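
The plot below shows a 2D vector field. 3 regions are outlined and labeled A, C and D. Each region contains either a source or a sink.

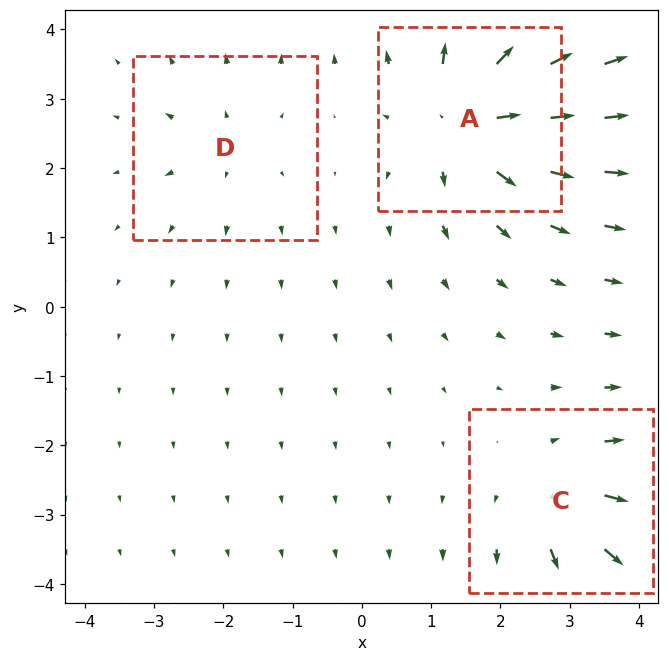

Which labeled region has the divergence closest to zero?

D

Divergence at each region's feature centre — A: about +6, C: about +4, D: about +3. Region D is closest to zero.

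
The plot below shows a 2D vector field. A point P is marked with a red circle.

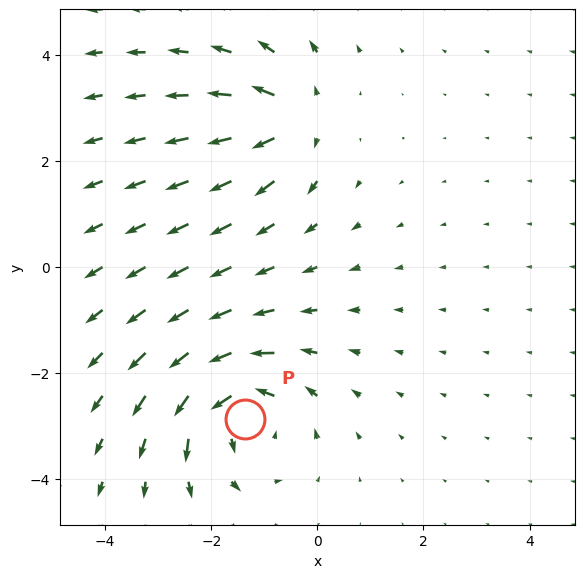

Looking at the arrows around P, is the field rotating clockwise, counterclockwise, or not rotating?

counterclockwise

Near P at (-1.4, -2.9) the arrows circulate counterclockwise. The curl (z-component) there is about +4; positive curl means counterclockwise rotation.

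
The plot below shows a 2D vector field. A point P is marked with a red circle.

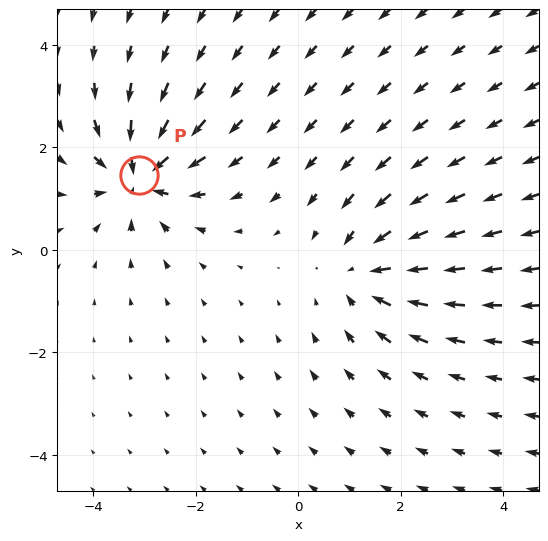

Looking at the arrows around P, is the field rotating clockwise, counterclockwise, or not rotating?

Near P at (-3.1, 1.5) the arrows show no circulation. The curl there is ≈0.

not rotating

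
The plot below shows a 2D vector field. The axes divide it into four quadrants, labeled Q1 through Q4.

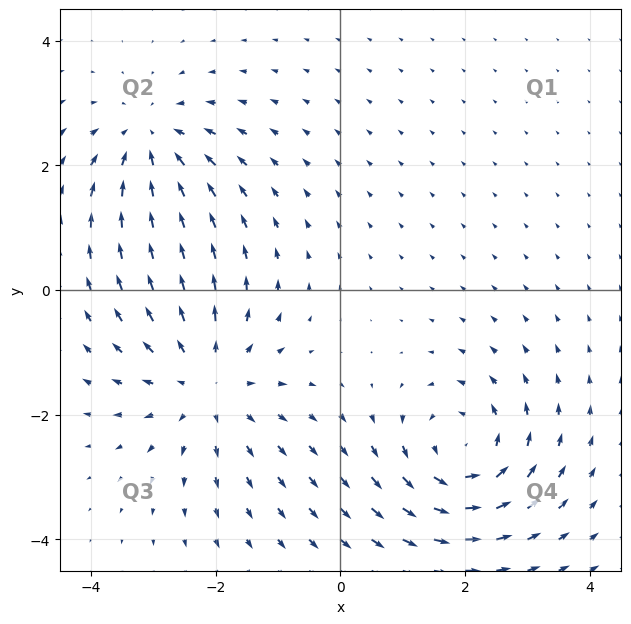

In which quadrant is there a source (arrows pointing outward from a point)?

The source sits at approximately (-2.1, -1.5), which lies in quadrant Q3. The divergence there is about +4, positive as expected for a source.

Q3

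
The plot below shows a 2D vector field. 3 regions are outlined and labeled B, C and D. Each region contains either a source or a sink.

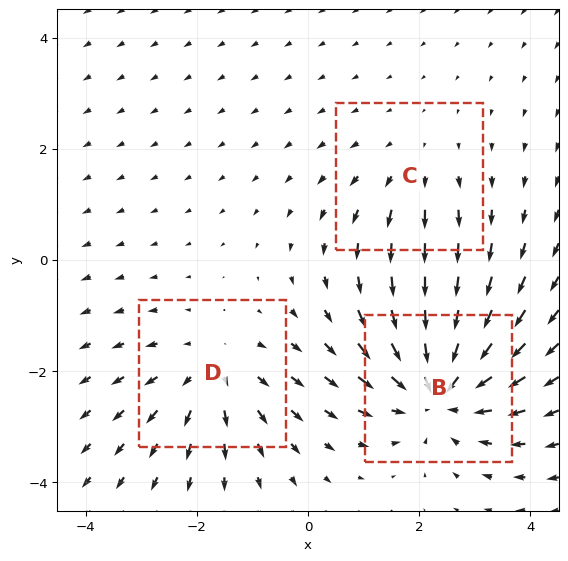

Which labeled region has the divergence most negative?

B

Divergence at each region's feature centre — B: about -5, C: about +2, D: about +3. Region B is most negative.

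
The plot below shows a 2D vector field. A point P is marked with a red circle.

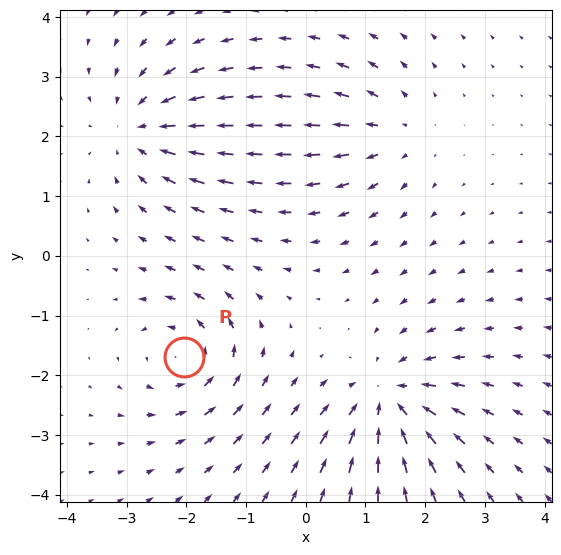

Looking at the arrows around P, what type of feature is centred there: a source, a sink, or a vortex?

vortex

At P (-2.0, -1.7) the arrows circulate counterclockwise. Divergence ≈0, curl about +5 — near-zero divergence with nonzero curl is a vortex.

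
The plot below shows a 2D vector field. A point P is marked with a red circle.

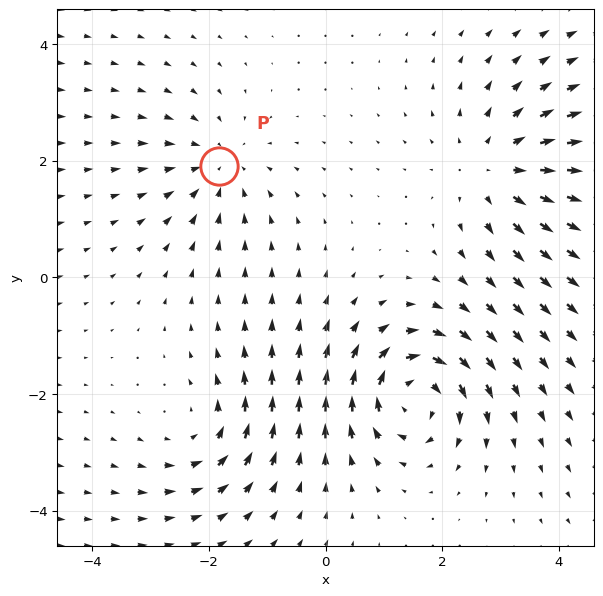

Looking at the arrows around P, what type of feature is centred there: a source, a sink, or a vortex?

sink

At P (-1.8, 1.9) the arrows converge inward. Divergence about -3, curl ≈0 — negative divergence with near-zero curl is a sink.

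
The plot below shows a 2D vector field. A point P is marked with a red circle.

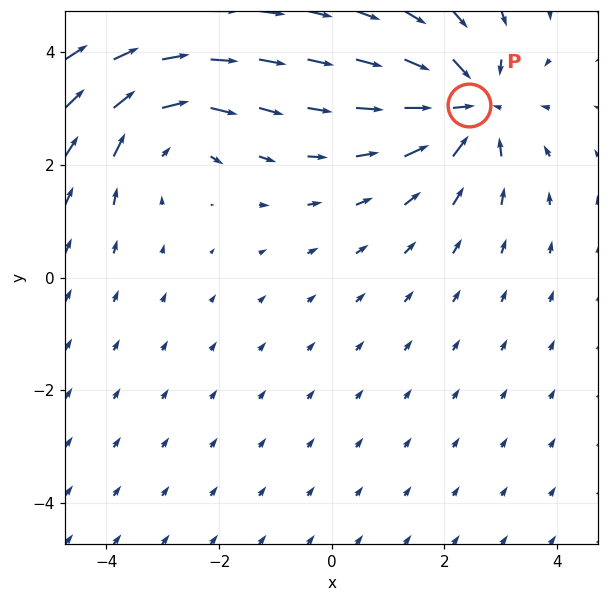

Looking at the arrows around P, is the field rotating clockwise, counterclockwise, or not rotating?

not rotating

Near P at (2.4, 3.1) the arrows show no circulation. The curl there is ≈0.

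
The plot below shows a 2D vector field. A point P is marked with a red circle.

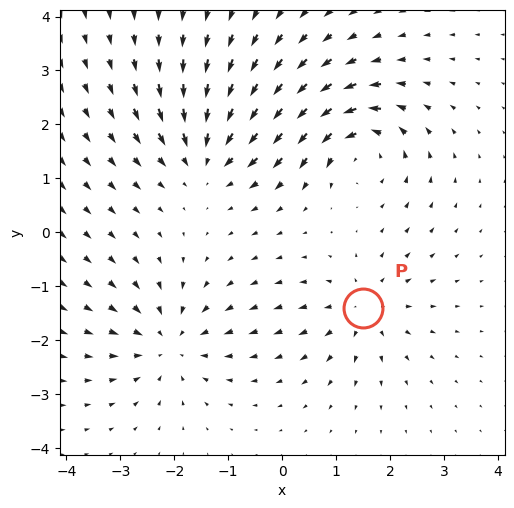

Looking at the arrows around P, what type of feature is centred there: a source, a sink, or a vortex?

At P (1.5, -1.4) the arrows spread outward. Divergence about +5, curl ≈0 — positive divergence with near-zero curl is a source.

source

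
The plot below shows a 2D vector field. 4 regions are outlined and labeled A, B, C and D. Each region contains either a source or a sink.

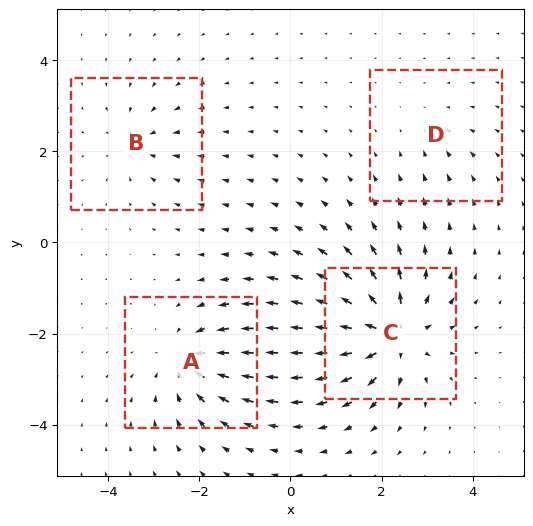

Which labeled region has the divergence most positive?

C

Divergence at each region's feature centre — A: about -6, B: about -4, C: about +8, D: about -2. Region C is most positive.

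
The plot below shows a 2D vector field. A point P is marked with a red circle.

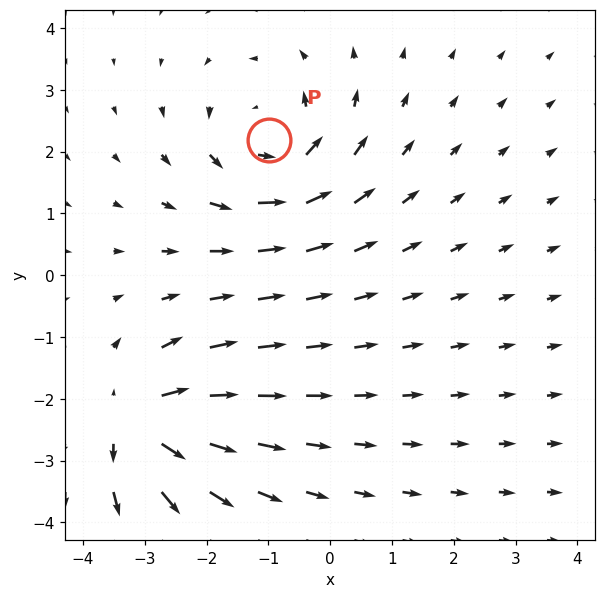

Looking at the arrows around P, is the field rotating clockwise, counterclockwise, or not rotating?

Near P at (-1.0, 2.2) the arrows circulate counterclockwise. The curl (z-component) there is about +4; positive curl means counterclockwise rotation.

counterclockwise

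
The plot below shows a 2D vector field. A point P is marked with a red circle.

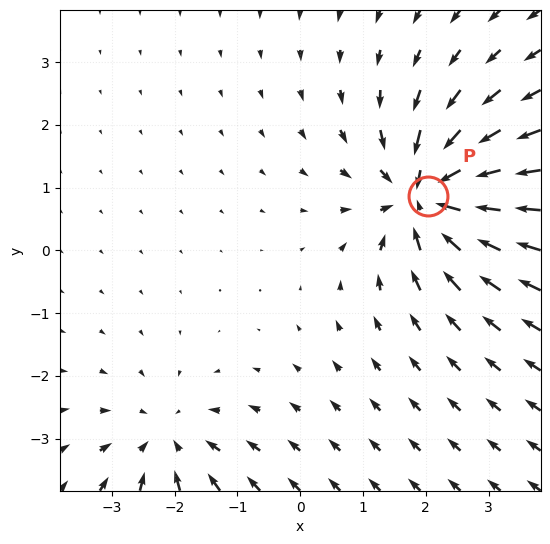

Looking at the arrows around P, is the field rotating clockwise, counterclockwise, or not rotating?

not rotating

Near P at (2.0, 0.9) the arrows show no circulation. The curl there is ≈0.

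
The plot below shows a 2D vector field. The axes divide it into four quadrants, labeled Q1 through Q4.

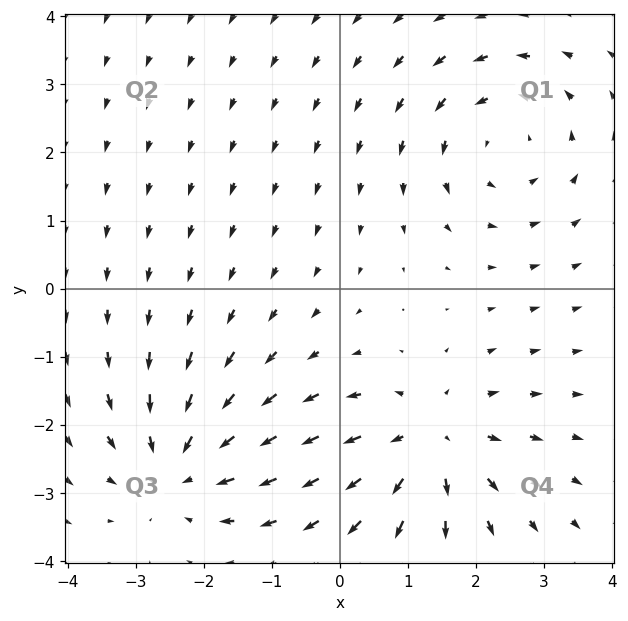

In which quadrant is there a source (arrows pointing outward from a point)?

The source sits at approximately (1.3, -2.2), which lies in quadrant Q4. The divergence there is about +3, positive as expected for a source.

Q4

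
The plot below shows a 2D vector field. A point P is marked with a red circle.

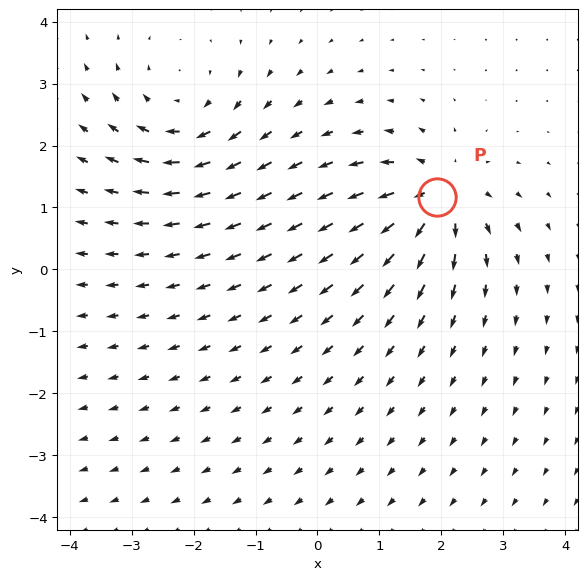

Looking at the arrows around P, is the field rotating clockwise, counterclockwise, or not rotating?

Near P at (1.9, 1.2) the arrows show no circulation. The curl there is ≈0.

not rotating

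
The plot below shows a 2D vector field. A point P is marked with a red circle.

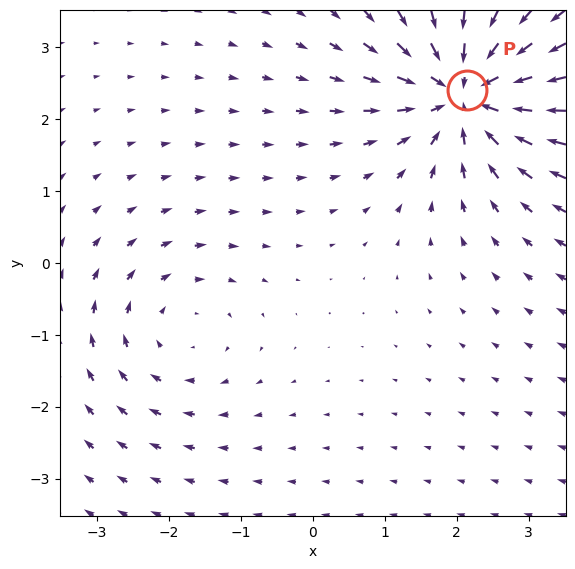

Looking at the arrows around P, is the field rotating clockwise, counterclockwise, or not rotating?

Near P at (2.1, 2.4) the arrows show no circulation. The curl there is ≈0.

not rotating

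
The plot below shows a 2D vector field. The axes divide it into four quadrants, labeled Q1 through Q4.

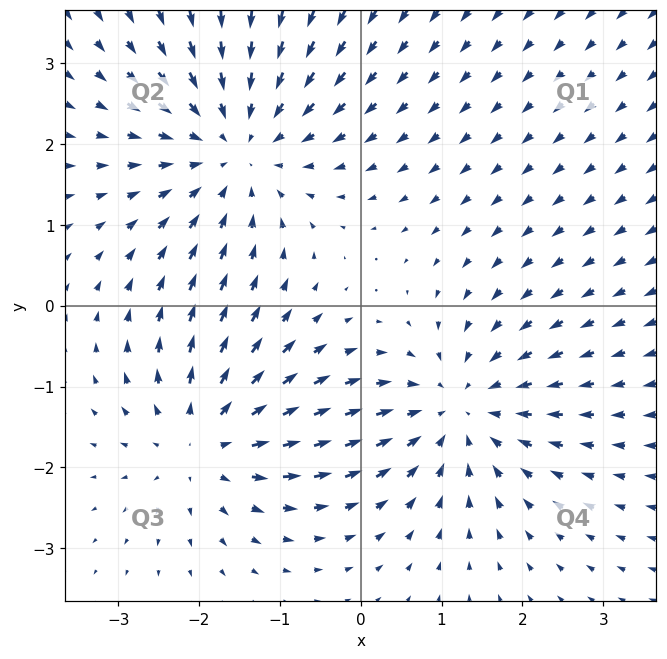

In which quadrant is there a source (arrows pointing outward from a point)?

The source sits at approximately (-1.9, -1.7), which lies in quadrant Q3. The divergence there is about +3, positive as expected for a source.

Q3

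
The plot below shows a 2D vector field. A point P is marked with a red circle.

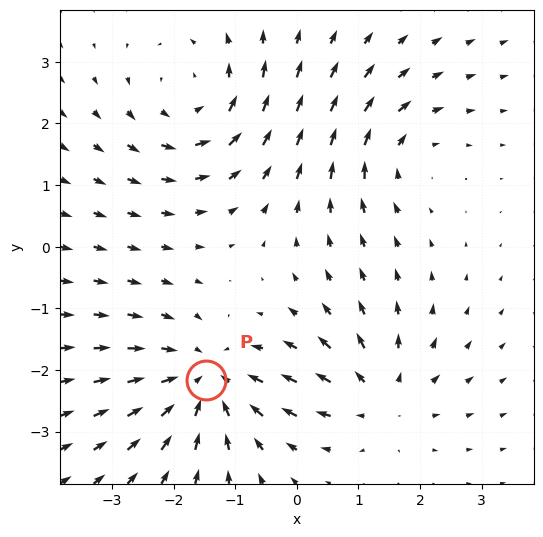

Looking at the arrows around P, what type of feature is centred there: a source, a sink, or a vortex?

sink

At P (-1.5, -2.2) the arrows converge inward. Divergence about -4, curl ≈0 — negative divergence with near-zero curl is a sink.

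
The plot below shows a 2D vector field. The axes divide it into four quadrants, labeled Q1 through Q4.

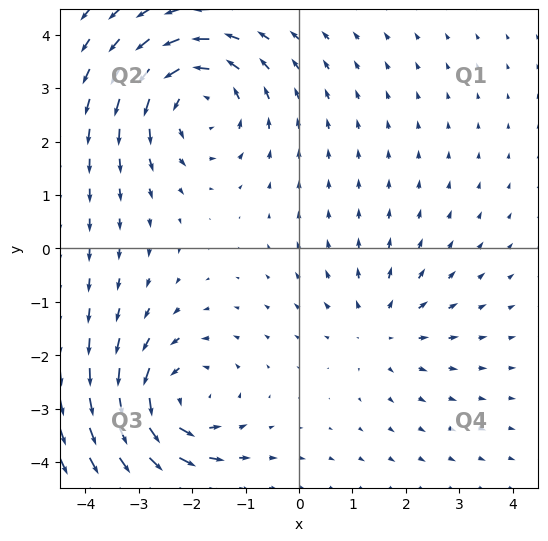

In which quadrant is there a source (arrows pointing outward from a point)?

Q4

The source sits at approximately (1.5, -1.5), which lies in quadrant Q4. The divergence there is about +3, positive as expected for a source.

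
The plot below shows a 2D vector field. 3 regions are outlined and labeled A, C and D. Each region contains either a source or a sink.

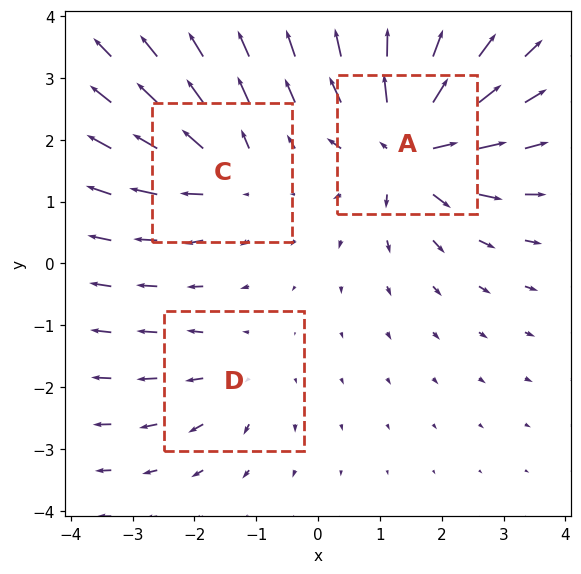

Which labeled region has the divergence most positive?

A

Divergence at each region's feature centre — A: about +6, C: about +4, D: about +2. Region A is most positive.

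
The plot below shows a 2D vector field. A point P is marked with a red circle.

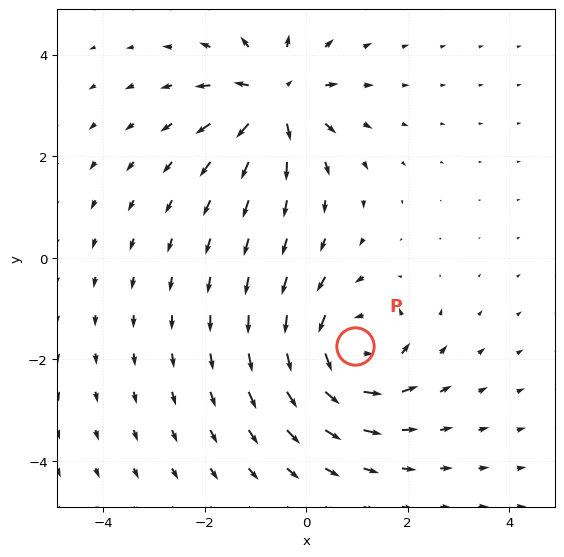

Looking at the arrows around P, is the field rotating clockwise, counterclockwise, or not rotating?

Near P at (1.0, -1.7) the arrows circulate counterclockwise. The curl (z-component) there is about +6; positive curl means counterclockwise rotation.

counterclockwise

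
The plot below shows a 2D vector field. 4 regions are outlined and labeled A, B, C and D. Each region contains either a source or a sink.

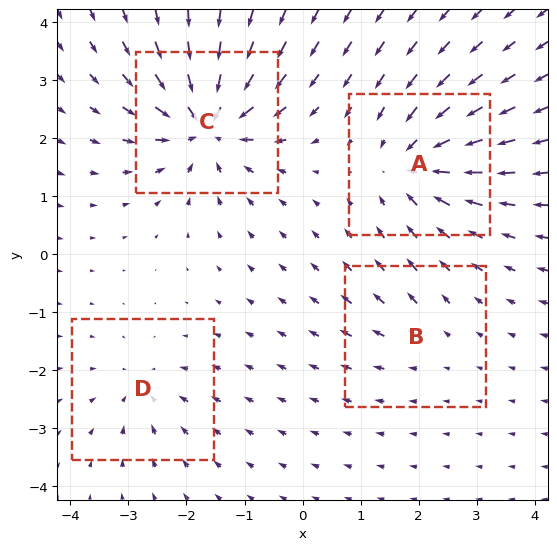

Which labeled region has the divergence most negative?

C

Divergence at each region's feature centre — A: about -7, B: about +2, C: about -9, D: about -4. Region C is most negative.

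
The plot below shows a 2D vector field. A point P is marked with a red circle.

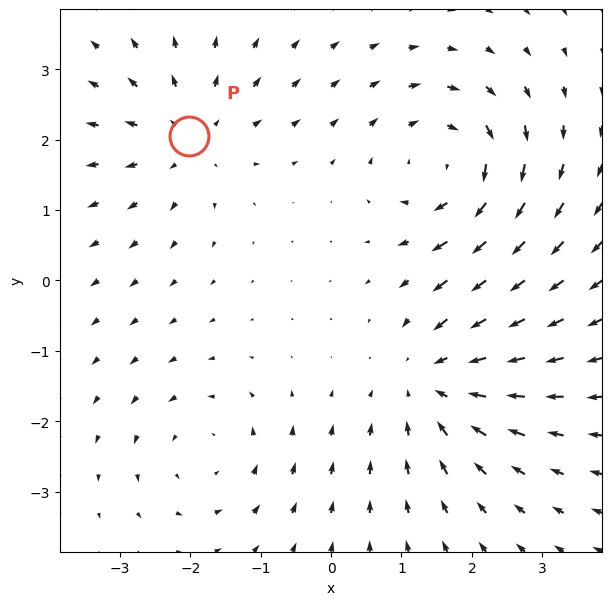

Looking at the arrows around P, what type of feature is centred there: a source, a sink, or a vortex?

At P (-2.0, 2.1) the arrows spread outward. Divergence about +3, curl ≈0 — positive divergence with near-zero curl is a source.

source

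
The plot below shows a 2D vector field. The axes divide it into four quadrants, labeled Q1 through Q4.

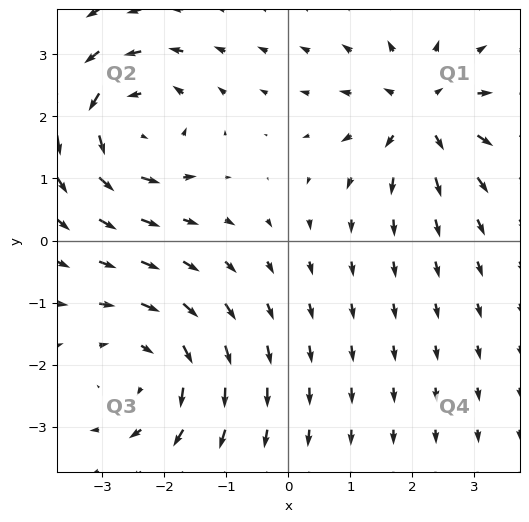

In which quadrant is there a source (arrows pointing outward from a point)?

Q1

The source sits at approximately (2.1, 2.1), which lies in quadrant Q1. The divergence there is about +5, positive as expected for a source.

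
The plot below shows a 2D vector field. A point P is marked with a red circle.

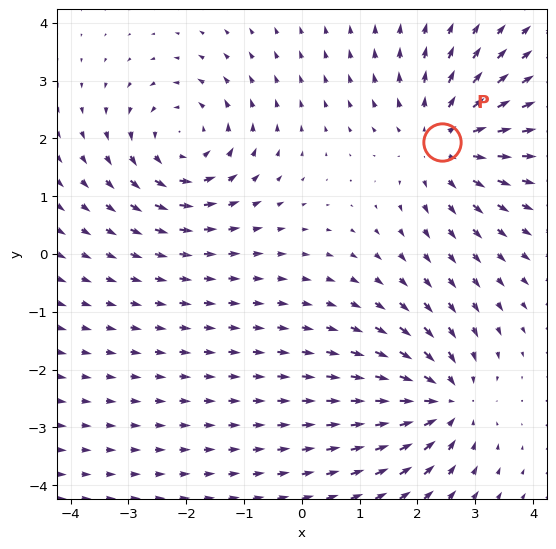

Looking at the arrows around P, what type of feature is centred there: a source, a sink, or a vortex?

At P (2.4, 1.9) the arrows spread outward. Divergence about +4, curl ≈0 — positive divergence with near-zero curl is a source.

source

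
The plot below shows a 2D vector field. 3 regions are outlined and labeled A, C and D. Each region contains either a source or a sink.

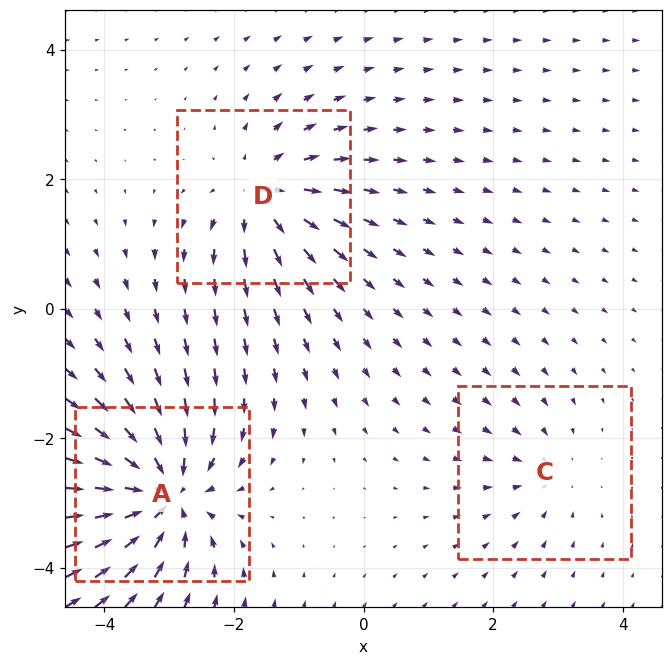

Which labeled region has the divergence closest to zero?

C

Divergence at each region's feature centre — A: about -6, C: about -2, D: about +4. Region C is closest to zero.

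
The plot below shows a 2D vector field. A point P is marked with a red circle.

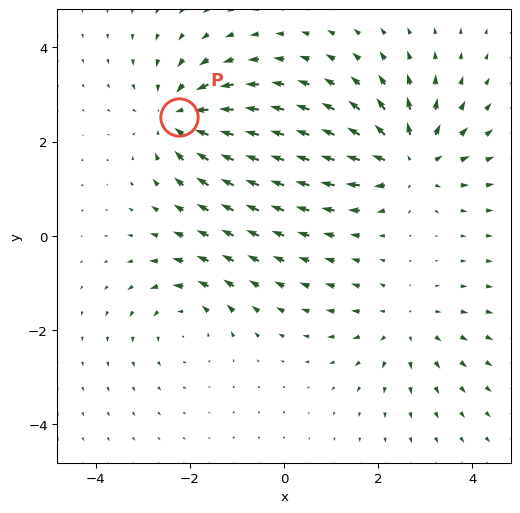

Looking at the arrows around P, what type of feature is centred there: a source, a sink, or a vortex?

sink

At P (-2.2, 2.5) the arrows converge inward. Divergence about -4, curl ≈0 — negative divergence with near-zero curl is a sink.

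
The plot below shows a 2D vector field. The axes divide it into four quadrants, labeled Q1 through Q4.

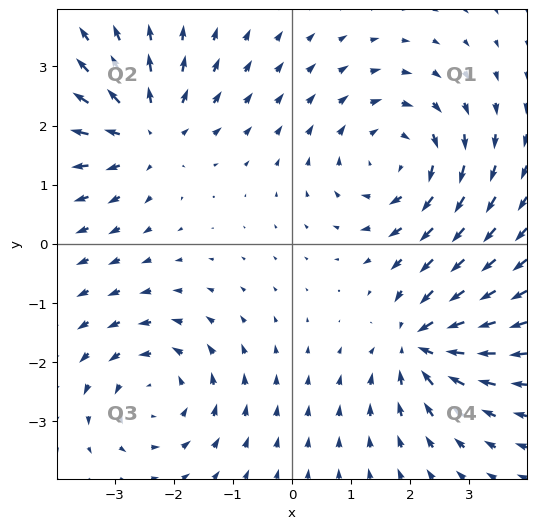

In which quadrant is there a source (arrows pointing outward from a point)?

Q2

The source sits at approximately (-2.5, 1.9), which lies in quadrant Q2. The divergence there is about +5, positive as expected for a source.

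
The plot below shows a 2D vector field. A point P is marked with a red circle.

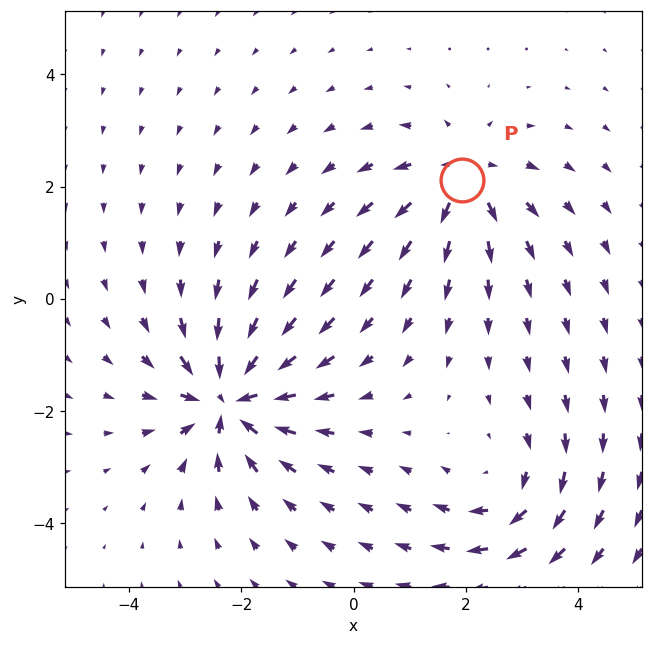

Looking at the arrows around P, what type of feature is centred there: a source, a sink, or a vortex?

source

At P (1.9, 2.1) the arrows spread outward. Divergence about +4, curl ≈0 — positive divergence with near-zero curl is a source.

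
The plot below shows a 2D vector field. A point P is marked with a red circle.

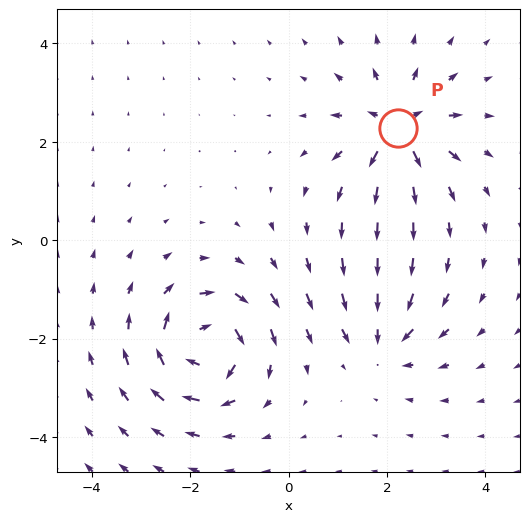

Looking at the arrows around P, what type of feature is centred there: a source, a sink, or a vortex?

source

At P (2.2, 2.3) the arrows spread outward. Divergence about +6, curl ≈0 — positive divergence with near-zero curl is a source.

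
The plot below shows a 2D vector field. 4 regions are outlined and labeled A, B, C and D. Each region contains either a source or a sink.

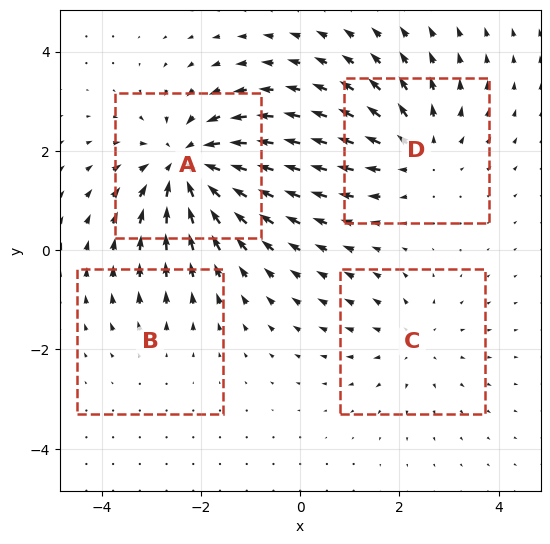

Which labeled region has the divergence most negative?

A

Divergence at each region's feature centre — A: about -7, B: about +2, C: about +3, D: about +4. Region A is most negative.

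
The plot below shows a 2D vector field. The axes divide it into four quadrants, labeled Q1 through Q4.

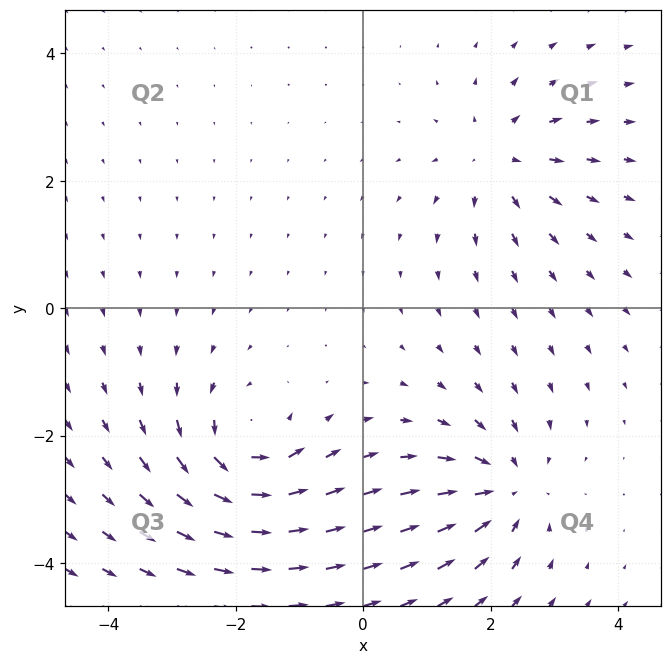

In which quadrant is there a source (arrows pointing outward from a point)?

The source sits at approximately (2.1, 2.3), which lies in quadrant Q1. The divergence there is about +3, positive as expected for a source.

Q1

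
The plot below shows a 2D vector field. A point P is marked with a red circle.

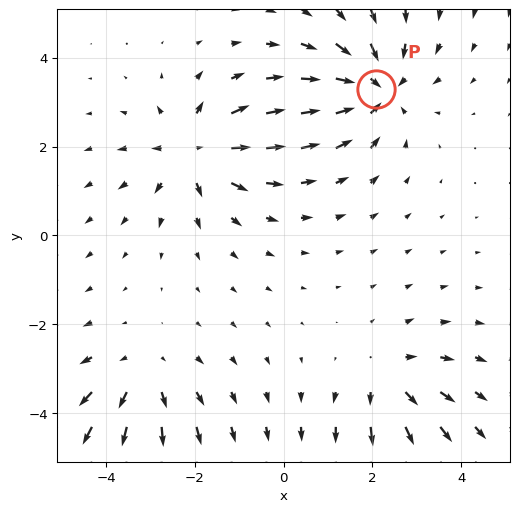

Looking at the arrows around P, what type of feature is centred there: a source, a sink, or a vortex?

sink

At P (2.1, 3.3) the arrows converge inward. Divergence about -4, curl ≈0 — negative divergence with near-zero curl is a sink.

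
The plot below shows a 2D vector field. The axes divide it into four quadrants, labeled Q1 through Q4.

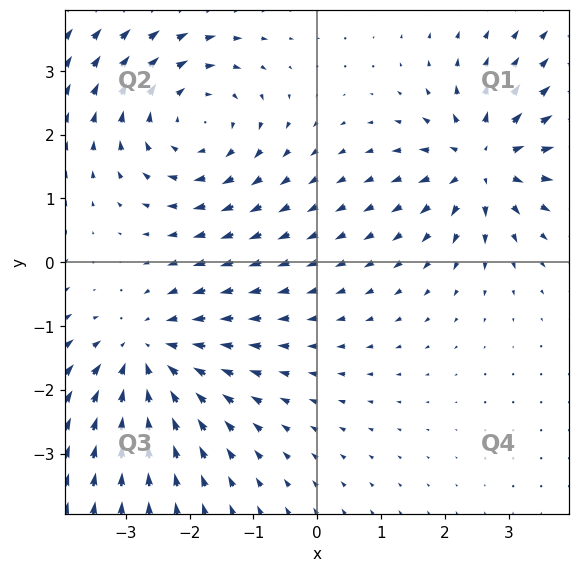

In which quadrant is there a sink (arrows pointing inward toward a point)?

The sink sits at approximately (-2.7, -1.5), which lies in quadrant Q3. The divergence there is about -3, negative as expected for a sink.

Q3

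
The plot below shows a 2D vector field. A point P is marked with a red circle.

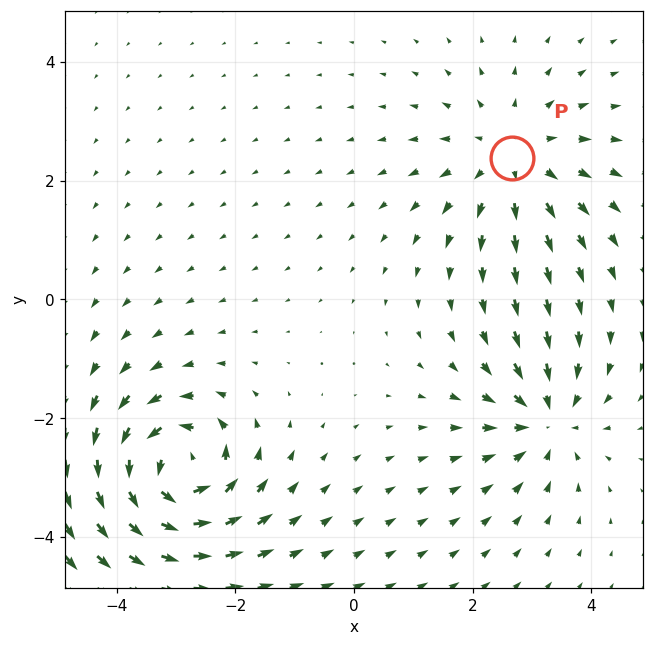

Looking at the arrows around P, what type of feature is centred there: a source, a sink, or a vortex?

At P (2.7, 2.4) the arrows spread outward. Divergence about +3, curl ≈0 — positive divergence with near-zero curl is a source.

source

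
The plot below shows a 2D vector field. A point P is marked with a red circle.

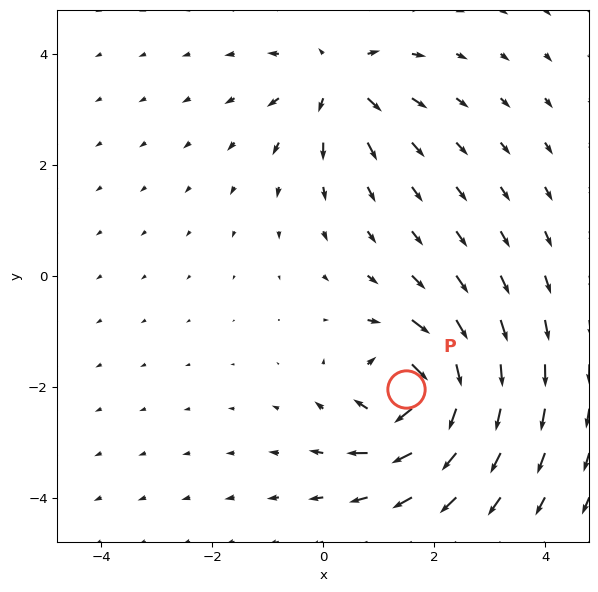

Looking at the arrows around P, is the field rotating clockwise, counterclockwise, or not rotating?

clockwise

Near P at (1.5, -2.0) the arrows circulate clockwise. The curl (z-component) there is about -7; negative curl means clockwise rotation.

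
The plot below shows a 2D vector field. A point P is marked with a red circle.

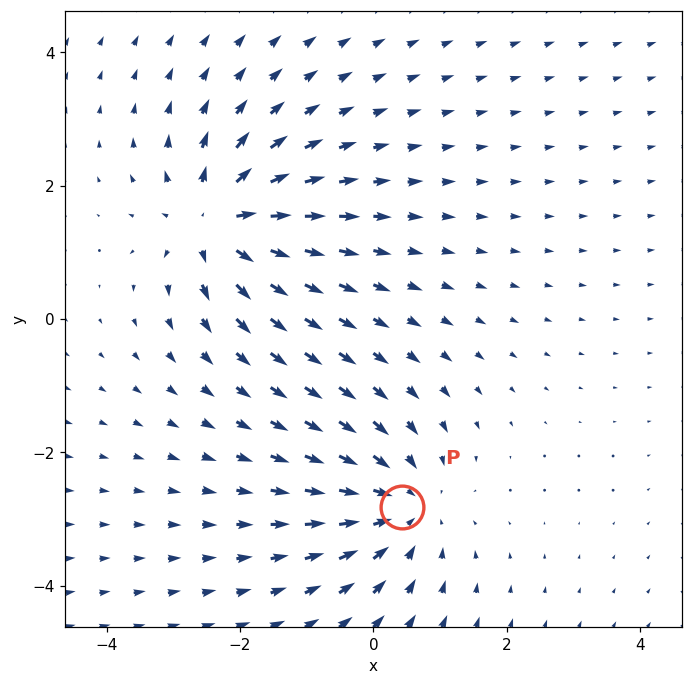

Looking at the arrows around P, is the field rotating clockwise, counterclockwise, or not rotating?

not rotating

Near P at (0.4, -2.8) the arrows show no circulation. The curl there is ≈0.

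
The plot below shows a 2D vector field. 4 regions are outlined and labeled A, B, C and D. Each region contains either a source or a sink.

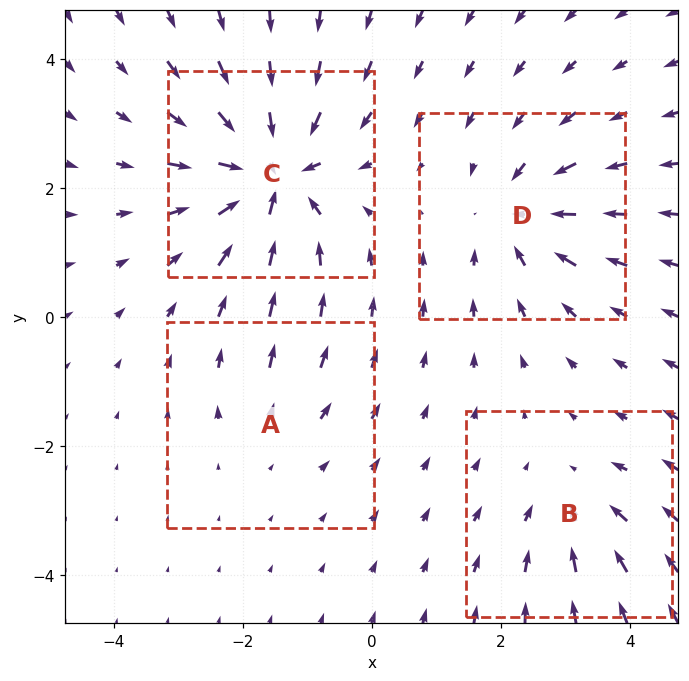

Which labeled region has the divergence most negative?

C

Divergence at each region's feature centre — A: about +2, B: about -4, C: about -9, D: about -5. Region C is most negative.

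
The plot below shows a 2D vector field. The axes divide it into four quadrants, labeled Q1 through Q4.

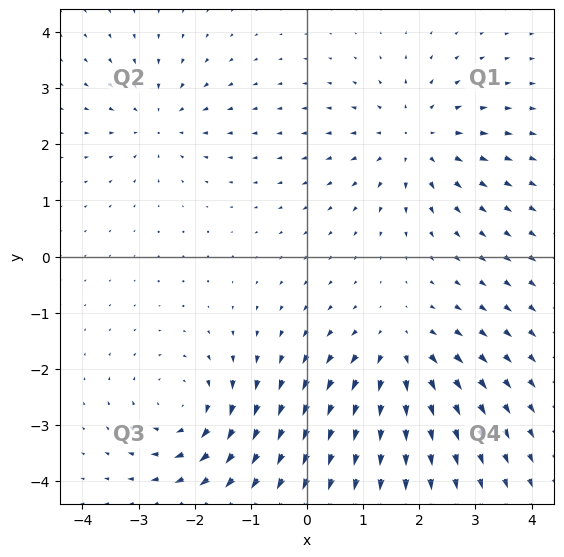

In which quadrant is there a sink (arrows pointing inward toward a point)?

Q2

The sink sits at approximately (-2.7, 2.4), which lies in quadrant Q2. The divergence there is about -4, negative as expected for a sink.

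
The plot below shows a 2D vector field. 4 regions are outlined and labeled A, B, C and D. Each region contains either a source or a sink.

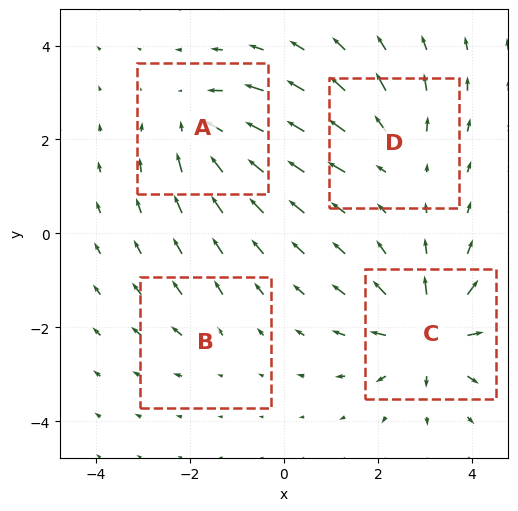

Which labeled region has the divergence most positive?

Divergence at each region's feature centre — A: about -5, B: about +2, C: about +6, D: about +3. Region C is most positive.

C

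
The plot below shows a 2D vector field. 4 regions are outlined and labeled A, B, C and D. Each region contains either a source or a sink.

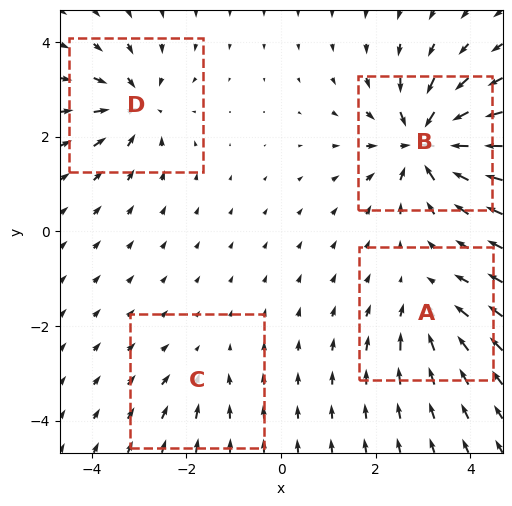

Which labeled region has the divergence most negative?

Divergence at each region's feature centre — A: about -4, B: about -9, C: about -3, D: about -6. Region B is most negative.

B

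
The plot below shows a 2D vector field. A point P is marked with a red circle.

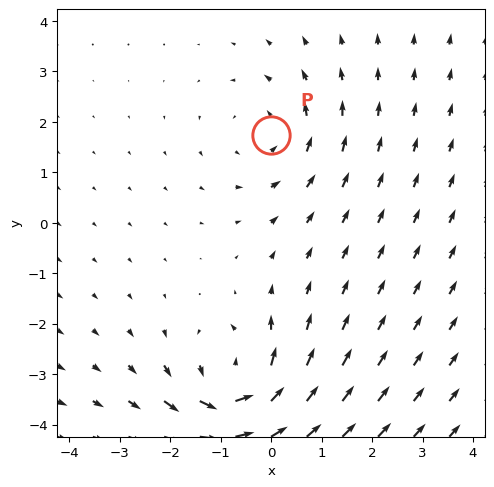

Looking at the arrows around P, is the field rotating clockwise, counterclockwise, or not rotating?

counterclockwise

Near P at (-0.0, 1.7) the arrows circulate counterclockwise. The curl (z-component) there is about +2; positive curl means counterclockwise rotation.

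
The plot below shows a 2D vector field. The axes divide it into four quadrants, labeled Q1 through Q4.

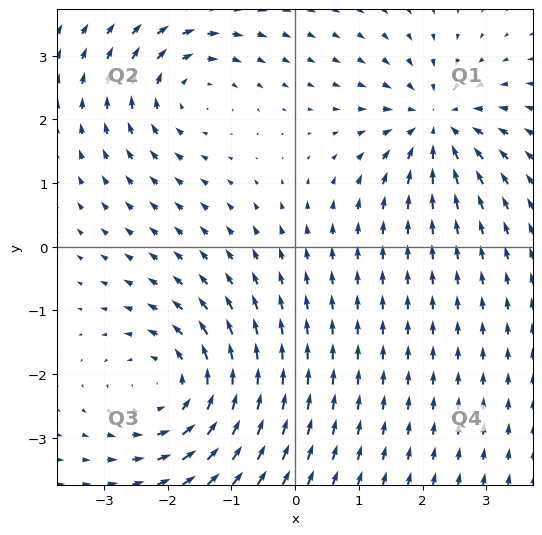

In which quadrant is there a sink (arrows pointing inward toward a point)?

The sink sits at approximately (2.2, 1.9), which lies in quadrant Q1. The divergence there is about -5, negative as expected for a sink.

Q1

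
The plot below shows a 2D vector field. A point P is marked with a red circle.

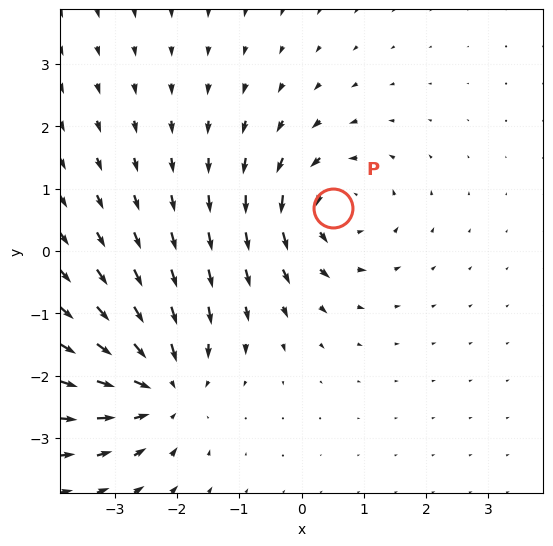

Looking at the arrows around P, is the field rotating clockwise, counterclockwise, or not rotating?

Near P at (0.5, 0.7) the arrows circulate counterclockwise. The curl (z-component) there is about +4; positive curl means counterclockwise rotation.

counterclockwise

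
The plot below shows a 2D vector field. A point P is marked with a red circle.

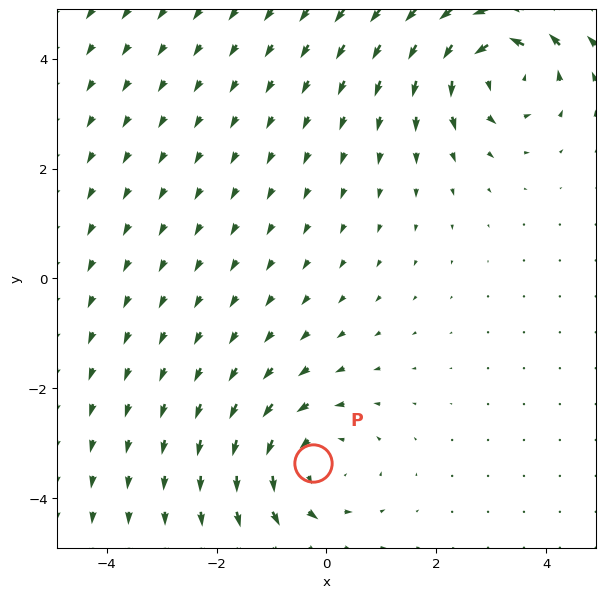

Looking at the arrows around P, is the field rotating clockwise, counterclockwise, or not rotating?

counterclockwise

Near P at (-0.2, -3.4) the arrows circulate counterclockwise. The curl (z-component) there is about +3; positive curl means counterclockwise rotation.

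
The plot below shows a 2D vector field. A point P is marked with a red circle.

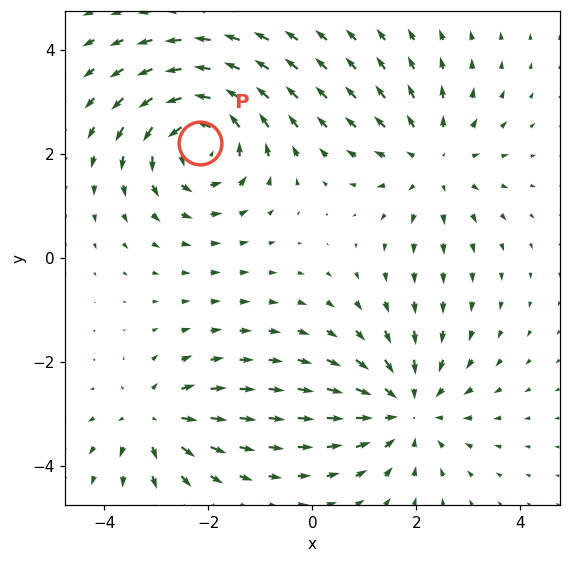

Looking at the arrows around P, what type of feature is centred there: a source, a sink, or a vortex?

At P (-2.2, 2.2) the arrows circulate counterclockwise. Divergence ≈0, curl about +5 — near-zero divergence with nonzero curl is a vortex.

vortex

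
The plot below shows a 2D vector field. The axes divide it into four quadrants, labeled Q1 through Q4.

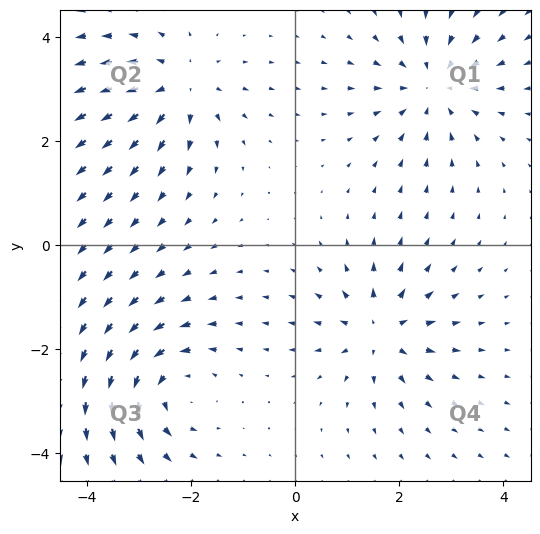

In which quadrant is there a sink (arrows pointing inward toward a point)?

Q1

The sink sits at approximately (2.7, 3.1), which lies in quadrant Q1. The divergence there is about -5, negative as expected for a sink.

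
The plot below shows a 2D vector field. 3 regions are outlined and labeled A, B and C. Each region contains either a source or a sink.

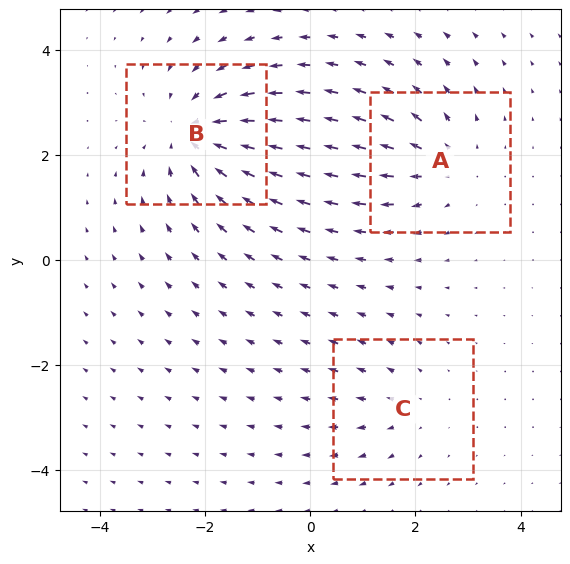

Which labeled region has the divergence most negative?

B

Divergence at each region's feature centre — A: about +3, B: about -4, C: about +2. Region B is most negative.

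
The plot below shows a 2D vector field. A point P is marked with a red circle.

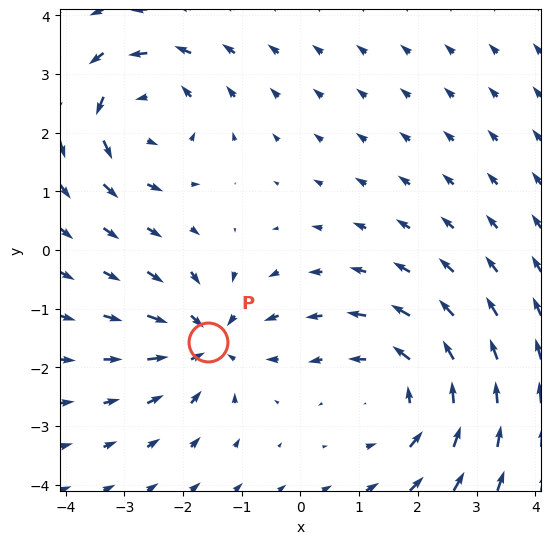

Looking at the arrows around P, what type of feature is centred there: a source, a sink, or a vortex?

sink

At P (-1.6, -1.6) the arrows converge inward. Divergence about -5, curl ≈0 — negative divergence with near-zero curl is a sink.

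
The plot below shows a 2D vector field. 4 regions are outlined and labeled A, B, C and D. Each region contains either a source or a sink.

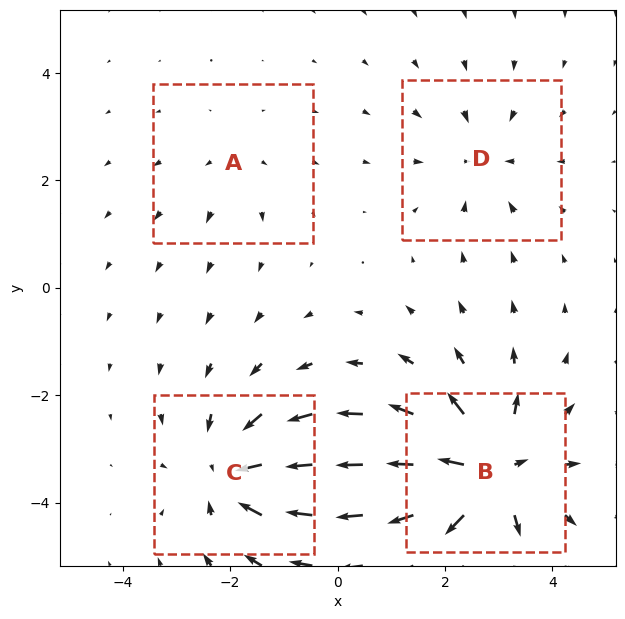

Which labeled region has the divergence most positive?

B

Divergence at each region's feature centre — A: about +2, B: about +7, C: about -6, D: about -3. Region B is most positive.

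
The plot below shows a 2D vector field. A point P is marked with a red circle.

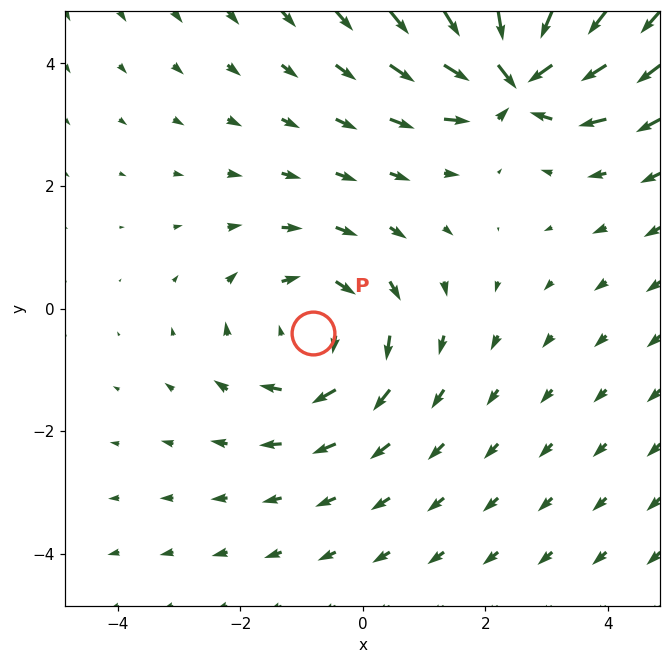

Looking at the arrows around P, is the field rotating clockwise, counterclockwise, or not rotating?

Near P at (-0.8, -0.4) the arrows circulate clockwise. The curl (z-component) there is about -3; negative curl means clockwise rotation.

clockwise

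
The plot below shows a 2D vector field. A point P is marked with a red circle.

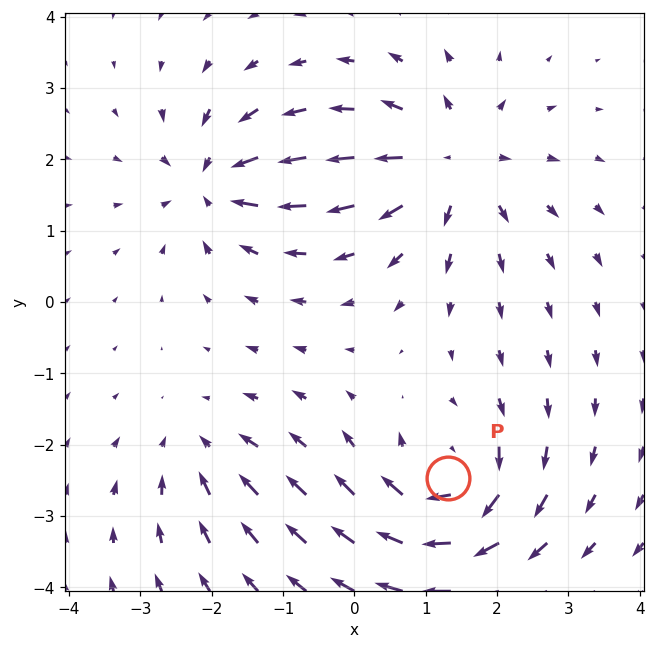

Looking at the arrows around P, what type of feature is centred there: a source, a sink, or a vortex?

vortex

At P (1.3, -2.5) the arrows circulate clockwise. Divergence ≈0, curl about -7 — near-zero divergence with nonzero curl is a vortex.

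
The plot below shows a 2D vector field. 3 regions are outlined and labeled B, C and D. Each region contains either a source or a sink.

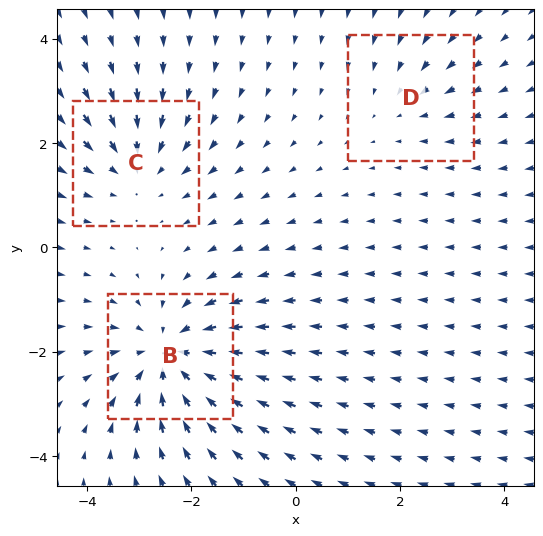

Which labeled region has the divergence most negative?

Divergence at each region's feature centre — B: about -5, C: about -3, D: about -2. Region B is most negative.

B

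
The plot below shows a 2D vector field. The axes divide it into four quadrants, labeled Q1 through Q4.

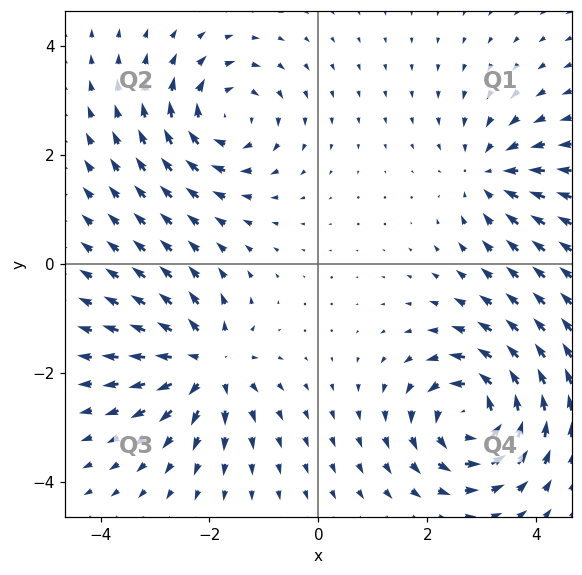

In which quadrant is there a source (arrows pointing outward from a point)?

The source sits at approximately (-2.0, -1.8), which lies in quadrant Q3. The divergence there is about +5, positive as expected for a source.

Q3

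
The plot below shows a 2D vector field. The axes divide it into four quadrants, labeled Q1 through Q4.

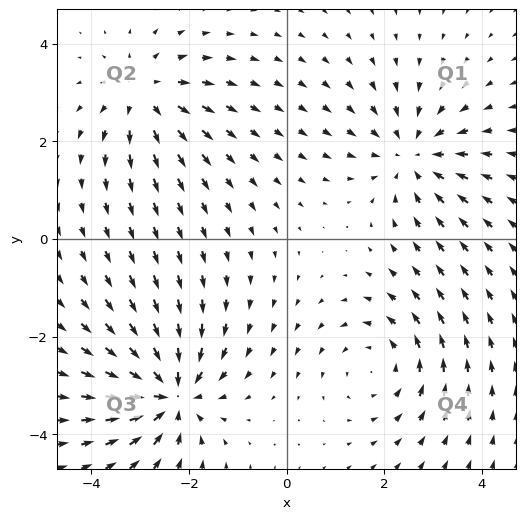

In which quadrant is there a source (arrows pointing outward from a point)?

The source sits at approximately (-2.9, 3.0), which lies in quadrant Q2. The divergence there is about +4, positive as expected for a source.

Q2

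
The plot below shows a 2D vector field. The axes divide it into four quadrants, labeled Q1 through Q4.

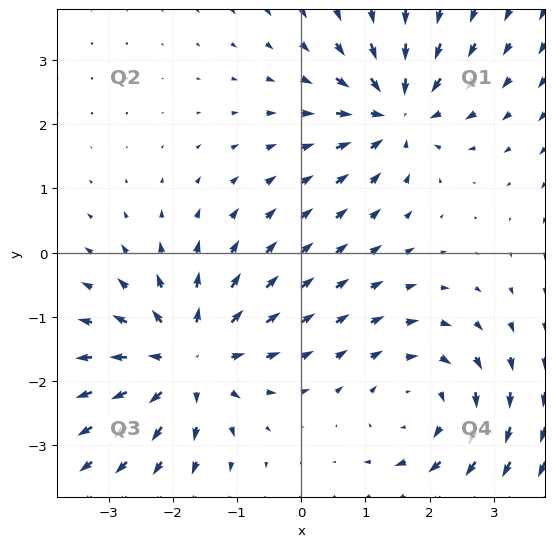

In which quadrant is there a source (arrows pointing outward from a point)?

The source sits at approximately (-1.8, -1.7), which lies in quadrant Q3. The divergence there is about +4, positive as expected for a source.

Q3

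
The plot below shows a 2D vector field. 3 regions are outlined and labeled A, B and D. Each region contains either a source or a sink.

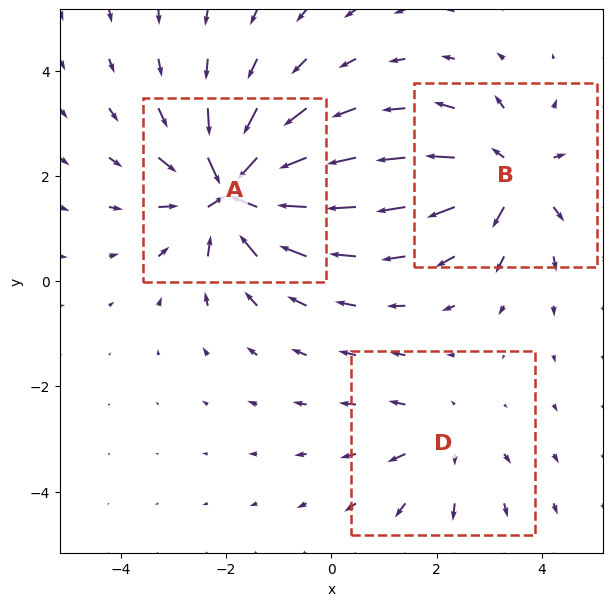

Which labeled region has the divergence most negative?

Divergence at each region's feature centre — A: about -6, B: about +4, D: about +2. Region A is most negative.

A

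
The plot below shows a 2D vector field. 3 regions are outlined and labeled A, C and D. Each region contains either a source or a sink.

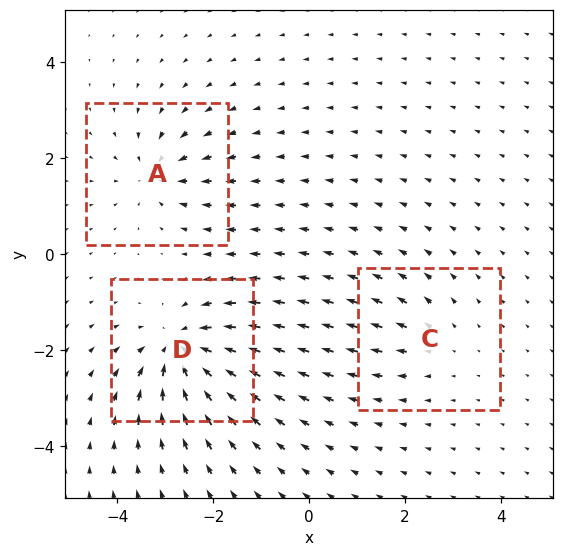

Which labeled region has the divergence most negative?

Divergence at each region's feature centre — A: about -4, C: about +2, D: about -6. Region D is most negative.

D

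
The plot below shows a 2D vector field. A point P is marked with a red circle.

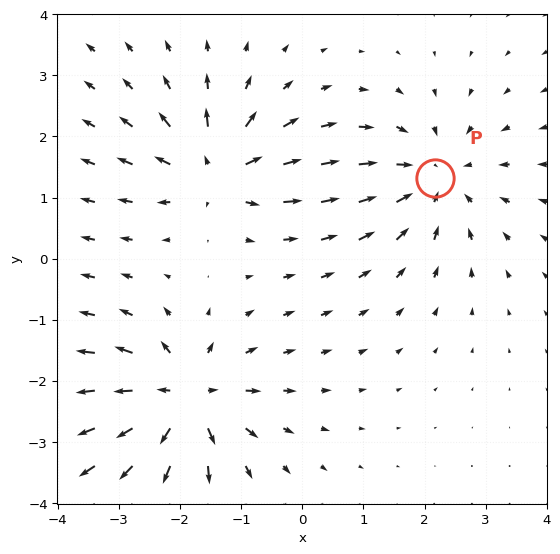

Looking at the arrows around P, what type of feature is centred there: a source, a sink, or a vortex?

sink

At P (2.2, 1.3) the arrows converge inward. Divergence about -3, curl ≈0 — negative divergence with near-zero curl is a sink.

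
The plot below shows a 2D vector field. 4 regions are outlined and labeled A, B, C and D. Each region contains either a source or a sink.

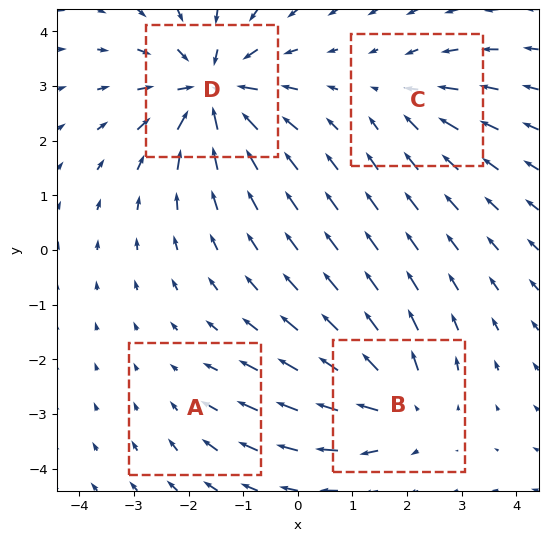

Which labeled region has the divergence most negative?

Divergence at each region's feature centre — A: about -2, B: about +5, C: about -3, D: about -8. Region D is most negative.

D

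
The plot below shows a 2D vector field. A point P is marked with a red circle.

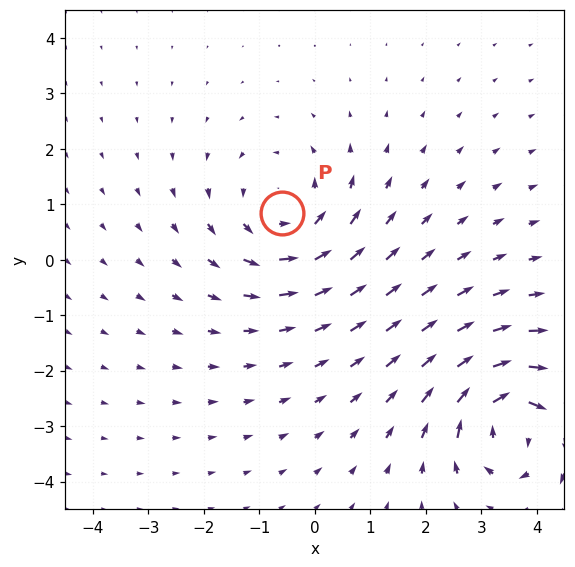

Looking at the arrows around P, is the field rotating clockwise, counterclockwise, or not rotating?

counterclockwise

Near P at (-0.6, 0.8) the arrows circulate counterclockwise. The curl (z-component) there is about +3; positive curl means counterclockwise rotation.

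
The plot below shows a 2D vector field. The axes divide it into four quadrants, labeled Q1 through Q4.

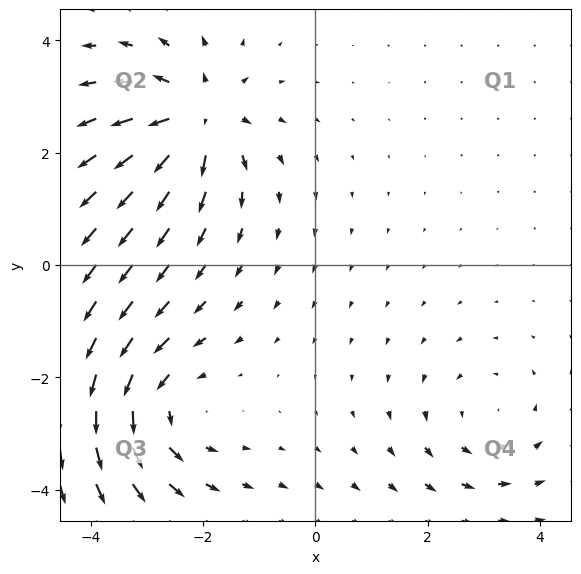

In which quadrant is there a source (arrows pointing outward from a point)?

Q2

The source sits at approximately (-2.1, 2.6), which lies in quadrant Q2. The divergence there is about +6, positive as expected for a source.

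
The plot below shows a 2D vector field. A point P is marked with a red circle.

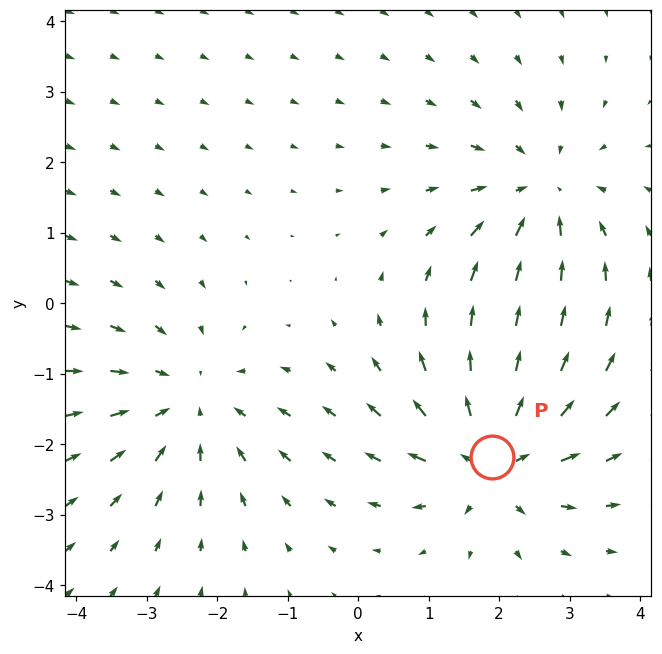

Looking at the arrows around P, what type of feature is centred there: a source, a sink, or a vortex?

At P (1.9, -2.2) the arrows spread outward. Divergence about +6, curl ≈0 — positive divergence with near-zero curl is a source.

source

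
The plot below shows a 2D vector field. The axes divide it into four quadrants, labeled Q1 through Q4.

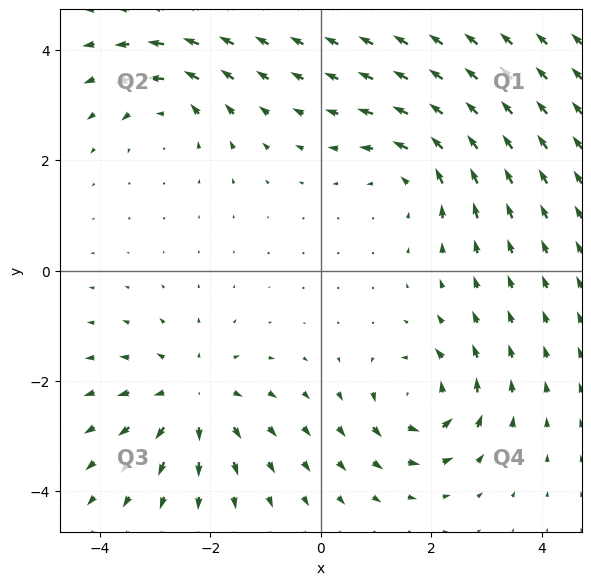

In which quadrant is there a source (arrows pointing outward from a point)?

Q3

The source sits at approximately (-2.3, -2.3), which lies in quadrant Q3. The divergence there is about +4, positive as expected for a source.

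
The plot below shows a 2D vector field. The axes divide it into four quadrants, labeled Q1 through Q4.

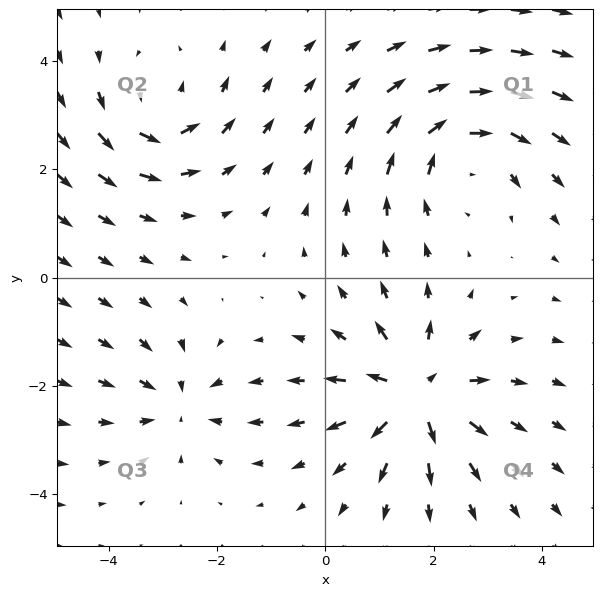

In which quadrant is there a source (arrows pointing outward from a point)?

The source sits at approximately (1.7, -2.1), which lies in quadrant Q4. The divergence there is about +5, positive as expected for a source.

Q4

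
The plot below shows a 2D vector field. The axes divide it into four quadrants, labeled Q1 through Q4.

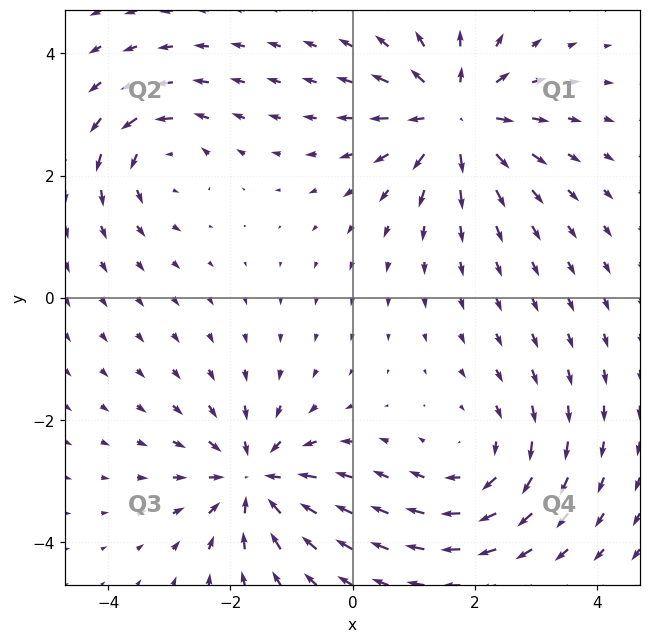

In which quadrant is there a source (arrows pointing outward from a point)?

The source sits at approximately (1.7, 3.0), which lies in quadrant Q1. The divergence there is about +5, positive as expected for a source.

Q1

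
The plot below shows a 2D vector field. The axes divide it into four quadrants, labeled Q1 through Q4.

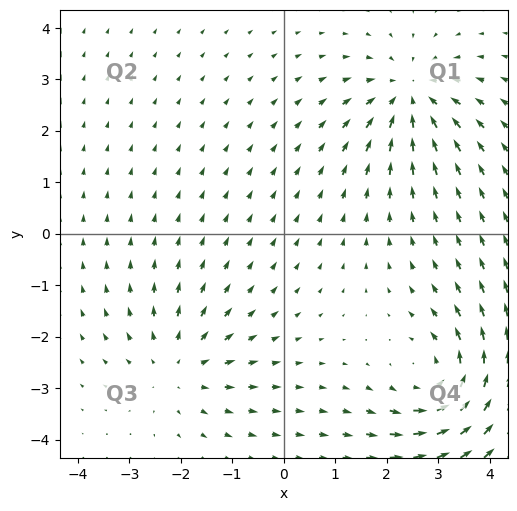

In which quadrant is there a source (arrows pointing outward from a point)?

The source sits at approximately (-2.0, -2.6), which lies in quadrant Q3. The divergence there is about +3, positive as expected for a source.

Q3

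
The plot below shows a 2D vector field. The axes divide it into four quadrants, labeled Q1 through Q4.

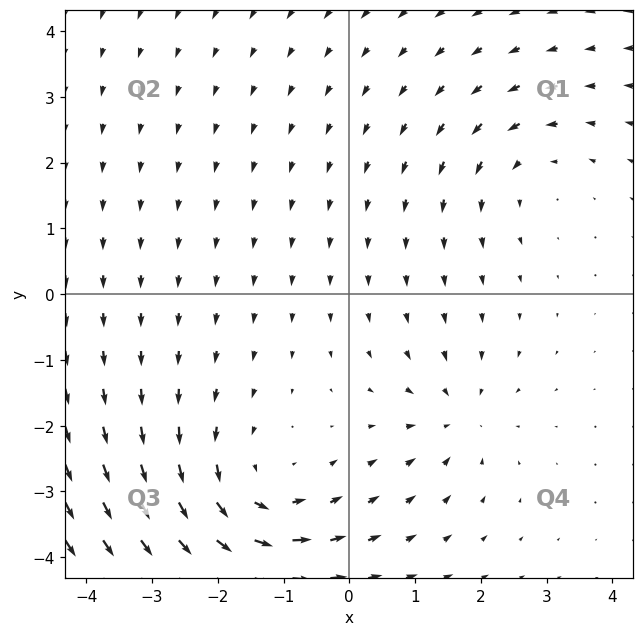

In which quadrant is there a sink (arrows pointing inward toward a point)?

Q4

The sink sits at approximately (1.6, -1.9), which lies in quadrant Q4. The divergence there is about -3, negative as expected for a sink.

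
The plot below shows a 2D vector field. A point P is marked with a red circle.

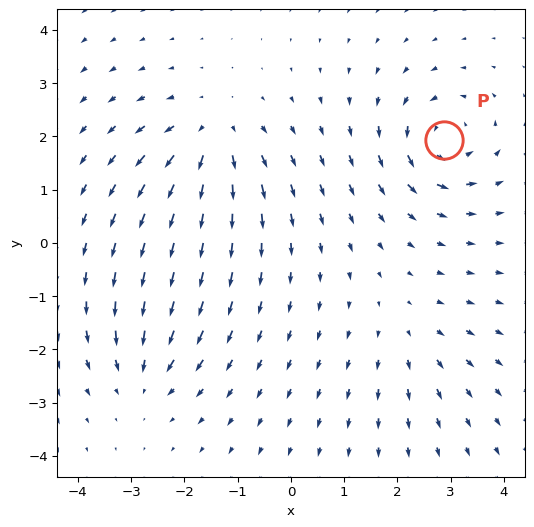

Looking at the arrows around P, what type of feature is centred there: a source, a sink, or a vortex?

vortex

At P (2.9, 1.9) the arrows circulate counterclockwise. Divergence ≈0, curl about +7 — near-zero divergence with nonzero curl is a vortex.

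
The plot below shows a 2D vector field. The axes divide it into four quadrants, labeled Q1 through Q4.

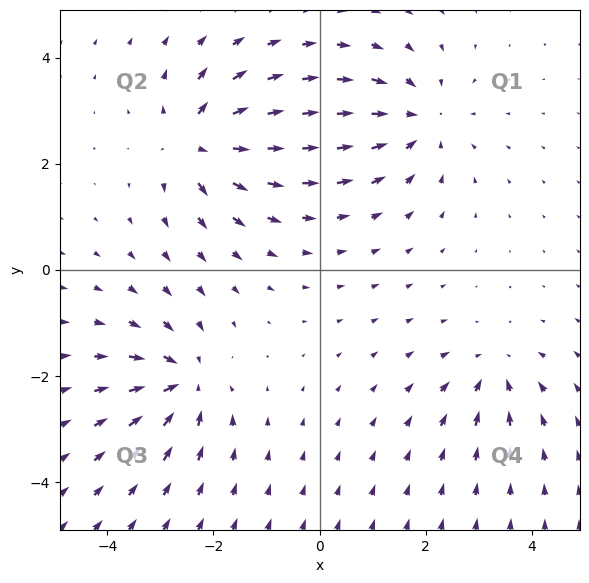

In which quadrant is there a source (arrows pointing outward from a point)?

The source sits at approximately (-2.3, 2.4), which lies in quadrant Q2. The divergence there is about +7, positive as expected for a source.

Q2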